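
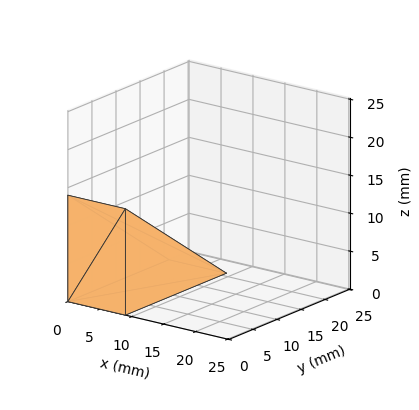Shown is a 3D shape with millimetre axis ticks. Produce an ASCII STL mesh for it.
Reading the render: the shape is a wedge (ramp): 9 × 21 mm base, rising to 14 mm along the y=0 edge and sloping linearly to z=0 at y=21 (dimensions read to the nearest mm from the axis ticks). For the STL, each face is triangulated and given an outward normal.

solid part
  facet normal 0.0000 0.0000 -1.0000
    outer loop
      vertex 9.000 21.000 0.000
      vertex 9.000 0.000 0.000
      vertex 0.000 0.000 0.000
    endloop
  endfacet
  facet normal 0.0000 0.0000 -1.0000
    outer loop
      vertex 0.000 21.000 0.000
      vertex 9.000 21.000 0.000
      vertex 0.000 0.000 0.000
    endloop
  endfacet
  facet normal 0.0000 -1.0000 0.0000
    outer loop
      vertex 0.000 0.000 0.000
      vertex 9.000 0.000 0.000
      vertex 9.000 0.000 14.000
    endloop
  endfacet
  facet normal 0.0000 -1.0000 0.0000
    outer loop
      vertex 0.000 0.000 0.000
      vertex 9.000 0.000 14.000
      vertex 0.000 0.000 14.000
    endloop
  endfacet
  facet normal 0.0000 0.5547 0.8321
    outer loop
      vertex 0.000 0.000 14.000
      vertex 9.000 0.000 14.000
      vertex 9.000 21.000 0.000
    endloop
  endfacet
  facet normal 0.0000 0.5547 0.8321
    outer loop
      vertex 0.000 0.000 14.000
      vertex 9.000 21.000 0.000
      vertex 0.000 21.000 0.000
    endloop
  endfacet
  facet normal -1.0000 0.0000 0.0000
    outer loop
      vertex 0.000 0.000 14.000
      vertex 0.000 21.000 0.000
      vertex 0.000 0.000 0.000
    endloop
  endfacet
  facet normal 1.0000 0.0000 0.0000
    outer loop
      vertex 9.000 0.000 0.000
      vertex 9.000 21.000 0.000
      vertex 9.000 0.000 14.000
    endloop
  endfacet
endsolid part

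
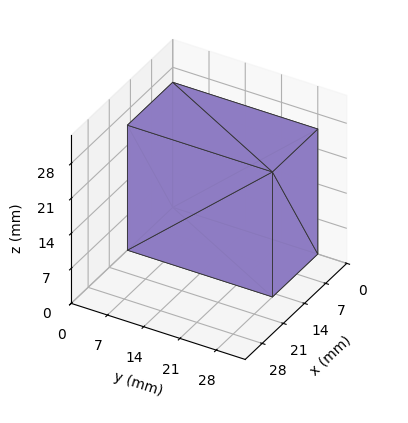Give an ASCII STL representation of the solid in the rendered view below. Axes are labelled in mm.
Reading the render: the shape is a rectangular box, roughly 15 × 28 mm footprint and 25 mm tall (dimensions read to the nearest mm from the axis ticks). For the STL, each face is triangulated and given an outward normal.

solid part
  facet normal 0.0000 0.0000 -1.0000
    outer loop
      vertex 15.00 28.00 0.00
      vertex 15.00 0.00 0.00
      vertex 0.00 0.00 0.00
    endloop
  endfacet
  facet normal 0.0000 0.0000 -1.0000
    outer loop
      vertex 0.00 28.00 0.00
      vertex 15.00 28.00 0.00
      vertex 0.00 0.00 0.00
    endloop
  endfacet
  facet normal 0.0000 0.0000 1.0000
    outer loop
      vertex 0.00 0.00 25.00
      vertex 15.00 0.00 25.00
      vertex 15.00 28.00 25.00
    endloop
  endfacet
  facet normal 0.0000 0.0000 1.0000
    outer loop
      vertex 0.00 0.00 25.00
      vertex 15.00 28.00 25.00
      vertex 0.00 28.00 25.00
    endloop
  endfacet
  facet normal 0.0000 -1.0000 0.0000
    outer loop
      vertex 0.00 0.00 0.00
      vertex 15.00 0.00 0.00
      vertex 15.00 0.00 25.00
    endloop
  endfacet
  facet normal 0.0000 -1.0000 0.0000
    outer loop
      vertex 0.00 0.00 0.00
      vertex 15.00 0.00 25.00
      vertex 0.00 0.00 25.00
    endloop
  endfacet
  facet normal 0.0000 1.0000 0.0000
    outer loop
      vertex 15.00 28.00 25.00
      vertex 15.00 28.00 0.00
      vertex 0.00 28.00 0.00
    endloop
  endfacet
  facet normal 0.0000 1.0000 0.0000
    outer loop
      vertex 0.00 28.00 25.00
      vertex 15.00 28.00 25.00
      vertex 0.00 28.00 0.00
    endloop
  endfacet
  facet normal -1.0000 0.0000 0.0000
    outer loop
      vertex 0.00 28.00 25.00
      vertex 0.00 28.00 0.00
      vertex 0.00 0.00 0.00
    endloop
  endfacet
  facet normal -1.0000 0.0000 0.0000
    outer loop
      vertex 0.00 0.00 25.00
      vertex 0.00 28.00 25.00
      vertex 0.00 0.00 0.00
    endloop
  endfacet
  facet normal 1.0000 0.0000 0.0000
    outer loop
      vertex 15.00 0.00 0.00
      vertex 15.00 28.00 0.00
      vertex 15.00 28.00 25.00
    endloop
  endfacet
  facet normal 1.0000 0.0000 0.0000
    outer loop
      vertex 15.00 0.00 0.00
      vertex 15.00 28.00 25.00
      vertex 15.00 0.00 25.00
    endloop
  endfacet
endsolid part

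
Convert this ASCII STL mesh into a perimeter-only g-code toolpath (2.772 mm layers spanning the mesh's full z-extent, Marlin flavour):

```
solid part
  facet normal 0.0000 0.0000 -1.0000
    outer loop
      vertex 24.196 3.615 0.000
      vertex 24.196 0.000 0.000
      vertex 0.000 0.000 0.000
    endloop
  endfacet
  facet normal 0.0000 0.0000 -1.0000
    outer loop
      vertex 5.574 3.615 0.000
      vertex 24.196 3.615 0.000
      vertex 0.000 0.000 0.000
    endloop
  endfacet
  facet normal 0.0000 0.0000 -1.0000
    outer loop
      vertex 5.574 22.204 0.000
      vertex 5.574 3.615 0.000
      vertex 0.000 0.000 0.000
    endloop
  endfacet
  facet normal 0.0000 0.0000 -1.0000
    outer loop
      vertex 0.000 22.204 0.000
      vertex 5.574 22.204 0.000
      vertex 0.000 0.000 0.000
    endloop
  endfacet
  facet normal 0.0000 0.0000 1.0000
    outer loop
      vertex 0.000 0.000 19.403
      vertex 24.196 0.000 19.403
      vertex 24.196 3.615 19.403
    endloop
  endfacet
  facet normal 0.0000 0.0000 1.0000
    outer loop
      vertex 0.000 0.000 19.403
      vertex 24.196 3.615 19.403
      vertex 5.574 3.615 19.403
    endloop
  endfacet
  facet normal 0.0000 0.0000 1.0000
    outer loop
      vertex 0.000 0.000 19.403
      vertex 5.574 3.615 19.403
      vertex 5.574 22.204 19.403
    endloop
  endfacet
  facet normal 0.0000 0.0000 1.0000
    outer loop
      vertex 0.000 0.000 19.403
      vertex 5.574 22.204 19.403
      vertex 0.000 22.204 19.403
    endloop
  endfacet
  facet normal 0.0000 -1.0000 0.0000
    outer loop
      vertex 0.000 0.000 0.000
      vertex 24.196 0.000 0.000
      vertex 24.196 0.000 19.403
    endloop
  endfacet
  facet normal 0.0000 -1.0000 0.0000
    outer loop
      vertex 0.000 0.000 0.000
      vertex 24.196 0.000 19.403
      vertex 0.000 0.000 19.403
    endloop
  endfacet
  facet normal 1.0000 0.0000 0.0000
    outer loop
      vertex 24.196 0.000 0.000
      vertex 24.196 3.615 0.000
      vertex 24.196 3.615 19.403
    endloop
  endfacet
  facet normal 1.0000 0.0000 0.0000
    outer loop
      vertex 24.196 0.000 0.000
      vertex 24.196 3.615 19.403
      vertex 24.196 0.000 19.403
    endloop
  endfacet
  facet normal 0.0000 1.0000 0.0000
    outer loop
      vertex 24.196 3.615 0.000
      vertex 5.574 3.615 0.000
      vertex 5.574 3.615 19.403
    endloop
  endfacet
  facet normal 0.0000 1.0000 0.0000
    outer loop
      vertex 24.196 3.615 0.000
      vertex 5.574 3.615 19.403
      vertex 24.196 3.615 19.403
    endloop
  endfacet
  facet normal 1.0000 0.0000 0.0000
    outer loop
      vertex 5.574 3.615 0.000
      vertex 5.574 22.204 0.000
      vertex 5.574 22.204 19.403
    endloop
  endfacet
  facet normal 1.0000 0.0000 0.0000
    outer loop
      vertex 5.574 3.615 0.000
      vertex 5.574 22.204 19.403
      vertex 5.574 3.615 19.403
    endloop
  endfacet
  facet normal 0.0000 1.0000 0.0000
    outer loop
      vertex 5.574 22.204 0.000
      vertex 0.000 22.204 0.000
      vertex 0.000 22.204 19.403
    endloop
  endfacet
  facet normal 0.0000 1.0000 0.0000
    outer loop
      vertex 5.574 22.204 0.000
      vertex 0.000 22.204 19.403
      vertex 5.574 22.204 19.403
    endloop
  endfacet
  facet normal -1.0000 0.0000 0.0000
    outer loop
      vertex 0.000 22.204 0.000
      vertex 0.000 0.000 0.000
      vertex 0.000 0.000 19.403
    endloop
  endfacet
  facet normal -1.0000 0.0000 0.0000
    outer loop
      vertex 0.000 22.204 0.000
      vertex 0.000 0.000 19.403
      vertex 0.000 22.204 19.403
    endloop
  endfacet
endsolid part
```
; perimeter-only toolpath
G21 ; units = mm
G90 ; absolute positioning
G28 ; home
; layer 1
G0 Z2.772
G0 X0.000 Y0.000
G1 X24.196 Y0.000
G1 X24.196 Y3.615
G1 X5.574 Y3.615
G1 X5.574 Y22.204
G1 X0.000 Y22.204
G1 X0.000 Y0.000
; layer 2
G0 Z5.544
G0 X0.000 Y0.000
G1 X24.196 Y0.000
G1 X24.196 Y3.615
G1 X5.574 Y3.615
G1 X5.574 Y22.204
G1 X0.000 Y22.204
G1 X0.000 Y0.000
; layer 3
G0 Z8.316
G0 X0.000 Y0.000
G1 X24.196 Y0.000
G1 X24.196 Y3.615
G1 X5.574 Y3.615
G1 X5.574 Y22.204
G1 X0.000 Y22.204
G1 X0.000 Y0.000
; layer 4
G0 Z11.087
G0 X0.000 Y0.000
G1 X24.196 Y0.000
G1 X24.196 Y3.615
G1 X5.574 Y3.615
G1 X5.574 Y22.204
G1 X0.000 Y22.204
G1 X0.000 Y0.000
; layer 5
G0 Z13.859
G0 X0.000 Y0.000
G1 X24.196 Y0.000
G1 X24.196 Y3.615
G1 X5.574 Y3.615
G1 X5.574 Y22.204
G1 X0.000 Y22.204
G1 X0.000 Y0.000
; layer 6
G0 Z16.631
G0 X0.000 Y0.000
G1 X24.196 Y0.000
G1 X24.196 Y3.615
G1 X5.574 Y3.615
G1 X5.574 Y22.204
G1 X0.000 Y22.204
G1 X0.000 Y0.000
; layer 7
G0 Z19.403
G0 X0.000 Y0.000
G1 X24.196 Y0.000
G1 X24.196 Y3.615
G1 X5.574 Y3.615
G1 X5.574 Y22.204
G1 X0.000 Y22.204
G1 X0.000 Y0.000
M2 ; end

The solid is an L-shaped prism: outer 24.2 × 22.2 mm, arm thicknesses ≈ 3.62 mm (horizontal) and 5.57 mm (vertical), extruded 19.4 mm in z. Slicing at Δz = 2.772 mm — 7 equal slices spanning the solid's height, so layer i sits at z = i·h/7 — gives 7 non-empty perimeters. Each is a 6-segment closed polygon; G0 lifts to the layer z and rapids to the start vertex, then G1 traces the edges.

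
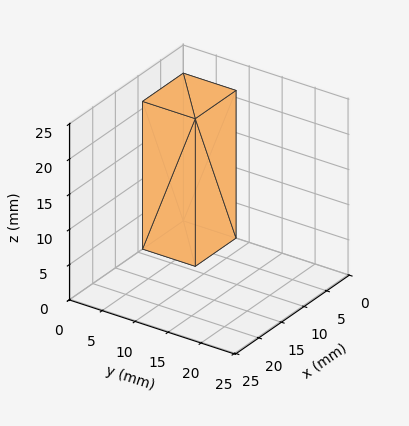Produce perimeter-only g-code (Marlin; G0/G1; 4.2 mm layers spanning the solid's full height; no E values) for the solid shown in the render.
Reading the render: the shape is a rectangular box, roughly 9 × 8 mm footprint and 21 mm tall (dimensions read to the nearest mm from the axis ticks). For the g-code, the solid's height is divided into equal slices at the stated Δz and each level perimeter traced with G1 moves after a G0 lift.

; perimeter-only toolpath
G21 ; units = mm
G90 ; absolute positioning
G28 ; home
; layer 1
G0 Z4.2
G0 X0.0 Y0.0
G1 X9.0 Y0.0
G1 X9.0 Y8.0
G1 X0.0 Y8.0
G1 X0.0 Y0.0
; layer 2
G0 Z8.4
G0 X0.0 Y0.0
G1 X9.0 Y0.0
G1 X9.0 Y8.0
G1 X0.0 Y8.0
G1 X0.0 Y0.0
; layer 3
G0 Z12.6
G0 X0.0 Y0.0
G1 X9.0 Y0.0
G1 X9.0 Y8.0
G1 X0.0 Y8.0
G1 X0.0 Y0.0
; layer 4
G0 Z16.8
G0 X0.0 Y0.0
G1 X9.0 Y0.0
G1 X9.0 Y8.0
G1 X0.0 Y8.0
G1 X0.0 Y0.0
; layer 5
G0 Z21.0
G0 X0.0 Y0.0
G1 X9.0 Y0.0
G1 X9.0 Y8.0
G1 X0.0 Y8.0
G1 X0.0 Y0.0
M2 ; end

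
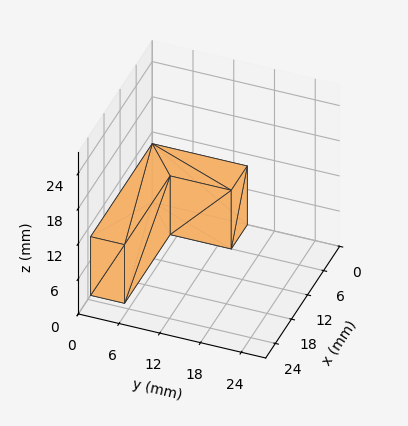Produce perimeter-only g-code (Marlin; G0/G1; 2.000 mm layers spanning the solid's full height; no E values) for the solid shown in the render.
Reading the render: the shape is an L-shaped prism: outer 23 × 14 mm, arm thicknesses ≈ 5 mm (horizontal) and 6 mm (vertical), extruded 10 mm in z (dimensions read to the nearest mm from the axis ticks). For the g-code, the solid's height is divided into equal slices at the stated Δz and each level perimeter traced with G1 moves after a G0 lift.

; perimeter-only toolpath
G21 ; units = mm
G90 ; absolute positioning
G28 ; home
; layer 1
G0 Z2.000
G0 X0.000 Y0.000
G1 X23.000 Y0.000
G1 X23.000 Y5.000
G1 X6.000 Y5.000
G1 X6.000 Y14.000
G1 X0.000 Y14.000
G1 X0.000 Y0.000
; layer 2
G0 Z4.000
G0 X0.000 Y0.000
G1 X23.000 Y0.000
G1 X23.000 Y5.000
G1 X6.000 Y5.000
G1 X6.000 Y14.000
G1 X0.000 Y14.000
G1 X0.000 Y0.000
; layer 3
G0 Z6.000
G0 X0.000 Y0.000
G1 X23.000 Y0.000
G1 X23.000 Y5.000
G1 X6.000 Y5.000
G1 X6.000 Y14.000
G1 X0.000 Y14.000
G1 X0.000 Y0.000
; layer 4
G0 Z8.000
G0 X0.000 Y0.000
G1 X23.000 Y0.000
G1 X23.000 Y5.000
G1 X6.000 Y5.000
G1 X6.000 Y14.000
G1 X0.000 Y14.000
G1 X0.000 Y0.000
; layer 5
G0 Z10.000
G0 X0.000 Y0.000
G1 X23.000 Y0.000
G1 X23.000 Y5.000
G1 X6.000 Y5.000
G1 X6.000 Y14.000
G1 X0.000 Y14.000
G1 X0.000 Y0.000
M2 ; end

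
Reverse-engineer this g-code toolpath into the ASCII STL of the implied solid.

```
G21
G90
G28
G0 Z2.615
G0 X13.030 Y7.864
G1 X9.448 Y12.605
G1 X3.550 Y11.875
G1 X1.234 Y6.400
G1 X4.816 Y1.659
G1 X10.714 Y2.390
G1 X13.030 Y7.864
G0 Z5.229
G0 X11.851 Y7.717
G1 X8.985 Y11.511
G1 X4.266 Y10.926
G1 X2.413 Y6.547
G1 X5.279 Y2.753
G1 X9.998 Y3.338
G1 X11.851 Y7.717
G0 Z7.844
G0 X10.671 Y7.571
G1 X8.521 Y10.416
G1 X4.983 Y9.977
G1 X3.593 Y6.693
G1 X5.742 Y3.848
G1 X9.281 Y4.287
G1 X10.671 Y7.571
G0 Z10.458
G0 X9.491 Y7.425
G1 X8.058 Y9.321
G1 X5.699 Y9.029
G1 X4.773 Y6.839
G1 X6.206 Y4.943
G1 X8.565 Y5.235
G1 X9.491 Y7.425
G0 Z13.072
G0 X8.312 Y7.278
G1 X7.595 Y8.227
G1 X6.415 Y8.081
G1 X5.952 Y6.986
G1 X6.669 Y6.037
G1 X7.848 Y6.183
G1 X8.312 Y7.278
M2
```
solid part
  facet normal 0.0000 0.0000 -1.0000
    outer loop
      vertex 2.833 12.823 0.000
      vertex 9.911 13.700 0.000
      vertex 14.210 8.010 0.000
    endloop
  endfacet
  facet normal 0.0000 0.0000 -1.0000
    outer loop
      vertex 0.054 6.254 0.000
      vertex 2.833 12.823 0.000
      vertex 14.210 8.010 0.000
    endloop
  endfacet
  facet normal 0.0000 0.0000 -1.0000
    outer loop
      vertex 4.353 0.564 0.000
      vertex 0.054 6.254 0.000
      vertex 14.210 8.010 0.000
    endloop
  endfacet
  facet normal 0.0000 0.0000 -1.0000
    outer loop
      vertex 11.431 1.441 0.000
      vertex 4.353 0.564 0.000
      vertex 14.210 8.010 0.000
    endloop
  endfacet
  facet normal 0.7424 0.5609 0.3664
    outer loop
      vertex 14.210 8.010 0.000
      vertex 9.911 13.700 0.000
      vertex 7.132 7.132 15.687
    endloop
  endfacet
  facet normal -0.1144 0.9234 0.3664
    outer loop
      vertex 9.911 13.700 0.000
      vertex 2.833 12.823 0.000
      vertex 7.132 7.132 15.687
    endloop
  endfacet
  facet normal -0.8569 0.3625 0.3664
    outer loop
      vertex 2.833 12.823 0.000
      vertex 0.054 6.254 0.000
      vertex 7.132 7.132 15.687
    endloop
  endfacet
  facet normal -0.7424 -0.5609 0.3664
    outer loop
      vertex 0.054 6.254 0.000
      vertex 4.353 0.564 0.000
      vertex 7.132 7.132 15.687
    endloop
  endfacet
  facet normal 0.1144 -0.9234 0.3664
    outer loop
      vertex 4.353 0.564 0.000
      vertex 11.431 1.441 0.000
      vertex 7.132 7.132 15.687
    endloop
  endfacet
  facet normal 0.8569 -0.3625 0.3664
    outer loop
      vertex 11.431 1.441 0.000
      vertex 14.210 8.010 0.000
      vertex 7.132 7.132 15.687
    endloop
  endfacet
endsolid part

The G0 Z moves step by Δz≈2.615 mm. The G1 loops shrink linearly with z, so the solid tapers from its base footprint up to z≈15.7. Closing with a flat bottom cap and the tapered top and triangulating gives 10 facets — a regular 6-sided pyramid, base circumscribed radius ≈ 7.13 mm, apex at z ≈ 15.7 mm.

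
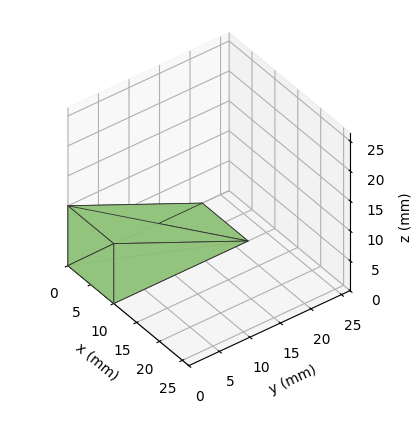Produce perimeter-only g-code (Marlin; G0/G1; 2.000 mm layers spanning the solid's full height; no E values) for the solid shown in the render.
Reading the render: the shape is a wedge (ramp): 10 × 22 mm base, rising to 10 mm along the y=0 edge and sloping linearly to z=0 at y=22 (dimensions read to the nearest mm from the axis ticks). For the g-code, the solid's height is divided into equal slices at the stated Δz and each level perimeter traced with G1 moves after a G0 lift.

; perimeter-only toolpath
G21 ; units = mm
G90 ; absolute positioning
G28 ; home
; layer 1
G0 Z2.000
G0 X0.000 Y0.000
G1 X10.000 Y0.000
G1 X10.000 Y17.600
G1 X0.000 Y17.600
G1 X0.000 Y0.000
; layer 2
G0 Z4.000
G0 X0.000 Y0.000
G1 X10.000 Y0.000
G1 X10.000 Y13.200
G1 X0.000 Y13.200
G1 X0.000 Y0.000
; layer 3
G0 Z6.000
G0 X0.000 Y0.000
G1 X10.000 Y0.000
G1 X10.000 Y8.800
G1 X0.000 Y8.800
G1 X0.000 Y0.000
; layer 4
G0 Z8.000
G0 X0.000 Y0.000
G1 X10.000 Y0.000
G1 X10.000 Y4.400
G1 X0.000 Y4.400
G1 X0.000 Y0.000
M2 ; end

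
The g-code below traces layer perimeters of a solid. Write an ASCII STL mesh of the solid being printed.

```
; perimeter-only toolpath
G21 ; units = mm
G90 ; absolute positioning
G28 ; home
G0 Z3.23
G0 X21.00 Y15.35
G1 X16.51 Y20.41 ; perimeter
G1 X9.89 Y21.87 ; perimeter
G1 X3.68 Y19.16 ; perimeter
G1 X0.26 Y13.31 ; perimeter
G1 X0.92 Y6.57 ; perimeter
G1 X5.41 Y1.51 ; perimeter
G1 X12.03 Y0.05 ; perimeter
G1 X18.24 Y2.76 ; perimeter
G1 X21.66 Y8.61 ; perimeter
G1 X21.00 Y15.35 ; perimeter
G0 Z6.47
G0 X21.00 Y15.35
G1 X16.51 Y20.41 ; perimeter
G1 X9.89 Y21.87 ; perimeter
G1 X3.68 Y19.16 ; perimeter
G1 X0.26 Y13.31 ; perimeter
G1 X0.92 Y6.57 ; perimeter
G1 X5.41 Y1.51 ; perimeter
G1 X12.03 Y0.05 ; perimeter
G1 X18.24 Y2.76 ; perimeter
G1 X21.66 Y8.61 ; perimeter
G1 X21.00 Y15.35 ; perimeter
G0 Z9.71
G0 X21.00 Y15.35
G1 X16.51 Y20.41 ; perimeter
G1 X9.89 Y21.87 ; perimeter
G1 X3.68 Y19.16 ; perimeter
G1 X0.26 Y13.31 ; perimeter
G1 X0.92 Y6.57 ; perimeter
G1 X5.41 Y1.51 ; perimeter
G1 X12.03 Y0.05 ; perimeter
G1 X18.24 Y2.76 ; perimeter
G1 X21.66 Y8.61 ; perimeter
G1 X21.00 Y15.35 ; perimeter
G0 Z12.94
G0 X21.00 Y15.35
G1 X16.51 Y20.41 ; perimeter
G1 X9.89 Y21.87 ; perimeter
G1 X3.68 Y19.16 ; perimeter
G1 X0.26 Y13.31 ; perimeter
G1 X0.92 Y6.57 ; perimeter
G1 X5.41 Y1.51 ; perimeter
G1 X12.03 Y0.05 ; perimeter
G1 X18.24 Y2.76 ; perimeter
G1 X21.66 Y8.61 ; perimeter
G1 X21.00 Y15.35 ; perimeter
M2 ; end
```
solid part
  facet normal 0.0000 0.0000 -1.0000
    outer loop
      vertex 9.89 21.87 0.00
      vertex 16.51 20.41 0.00
      vertex 21.00 15.35 0.00
    endloop
  endfacet
  facet normal 0.0000 0.0000 -1.0000
    outer loop
      vertex 3.68 19.16 0.00
      vertex 9.89 21.87 0.00
      vertex 21.00 15.35 0.00
    endloop
  endfacet
  facet normal 0.0000 0.0000 -1.0000
    outer loop
      vertex 0.26 13.31 0.00
      vertex 3.68 19.16 0.00
      vertex 21.00 15.35 0.00
    endloop
  endfacet
  facet normal 0.0000 0.0000 -1.0000
    outer loop
      vertex 0.92 6.57 0.00
      vertex 0.26 13.31 0.00
      vertex 21.00 15.35 0.00
    endloop
  endfacet
  facet normal 0.0000 0.0000 -1.0000
    outer loop
      vertex 5.41 1.51 0.00
      vertex 0.92 6.57 0.00
      vertex 21.00 15.35 0.00
    endloop
  endfacet
  facet normal 0.0000 0.0000 -1.0000
    outer loop
      vertex 12.03 0.05 0.00
      vertex 5.41 1.51 0.00
      vertex 21.00 15.35 0.00
    endloop
  endfacet
  facet normal 0.0000 0.0000 -1.0000
    outer loop
      vertex 18.24 2.76 0.00
      vertex 12.03 0.05 0.00
      vertex 21.00 15.35 0.00
    endloop
  endfacet
  facet normal 0.0000 0.0000 -1.0000
    outer loop
      vertex 21.66 8.61 0.00
      vertex 18.24 2.76 0.00
      vertex 21.00 15.35 0.00
    endloop
  endfacet
  facet normal 0.0000 0.0000 1.0000
    outer loop
      vertex 21.00 15.35 12.94
      vertex 16.51 20.41 12.94
      vertex 9.89 21.87 12.94
    endloop
  endfacet
  facet normal 0.0000 0.0000 1.0000
    outer loop
      vertex 21.00 15.35 12.94
      vertex 9.89 21.87 12.94
      vertex 3.68 19.16 12.94
    endloop
  endfacet
  facet normal 0.0000 0.0000 1.0000
    outer loop
      vertex 21.00 15.35 12.94
      vertex 3.68 19.16 12.94
      vertex 0.26 13.31 12.94
    endloop
  endfacet
  facet normal 0.0000 0.0000 1.0000
    outer loop
      vertex 21.00 15.35 12.94
      vertex 0.26 13.31 12.94
      vertex 0.92 6.57 12.94
    endloop
  endfacet
  facet normal 0.0000 0.0000 1.0000
    outer loop
      vertex 21.00 15.35 12.94
      vertex 0.92 6.57 12.94
      vertex 5.41 1.51 12.94
    endloop
  endfacet
  facet normal 0.0000 0.0000 1.0000
    outer loop
      vertex 21.00 15.35 12.94
      vertex 5.41 1.51 12.94
      vertex 12.03 0.05 12.94
    endloop
  endfacet
  facet normal 0.0000 0.0000 1.0000
    outer loop
      vertex 21.00 15.35 12.94
      vertex 12.03 0.05 12.94
      vertex 18.24 2.76 12.94
    endloop
  endfacet
  facet normal 0.0000 0.0000 1.0000
    outer loop
      vertex 21.00 15.35 12.94
      vertex 18.24 2.76 12.94
      vertex 21.66 8.61 12.94
    endloop
  endfacet
  facet normal 0.7480 0.6637 0.0000
    outer loop
      vertex 21.00 15.35 0.00
      vertex 16.51 20.41 0.00
      vertex 16.51 20.41 12.94
    endloop
  endfacet
  facet normal 0.7480 0.6637 0.0000
    outer loop
      vertex 21.00 15.35 0.00
      vertex 16.51 20.41 12.94
      vertex 21.00 15.35 12.94
    endloop
  endfacet
  facet normal 0.2154 0.9765 0.0000
    outer loop
      vertex 16.51 20.41 0.00
      vertex 9.89 21.87 0.00
      vertex 9.89 21.87 12.94
    endloop
  endfacet
  facet normal 0.2154 0.9765 0.0000
    outer loop
      vertex 16.51 20.41 0.00
      vertex 9.89 21.87 12.94
      vertex 16.51 20.41 12.94
    endloop
  endfacet
  facet normal -0.4000 0.9165 0.0000
    outer loop
      vertex 9.89 21.87 0.00
      vertex 3.68 19.16 0.00
      vertex 3.68 19.16 12.94
    endloop
  endfacet
  facet normal -0.4000 0.9165 0.0000
    outer loop
      vertex 9.89 21.87 0.00
      vertex 3.68 19.16 12.94
      vertex 9.89 21.87 12.94
    endloop
  endfacet
  facet normal -0.8633 0.5047 0.0000
    outer loop
      vertex 3.68 19.16 0.00
      vertex 0.26 13.31 0.00
      vertex 0.26 13.31 12.94
    endloop
  endfacet
  facet normal -0.8633 0.5047 0.0000
    outer loop
      vertex 3.68 19.16 0.00
      vertex 0.26 13.31 12.94
      vertex 3.68 19.16 12.94
    endloop
  endfacet
  facet normal -0.9952 -0.0975 0.0000
    outer loop
      vertex 0.26 13.31 0.00
      vertex 0.92 6.57 0.00
      vertex 0.92 6.57 12.94
    endloop
  endfacet
  facet normal -0.9952 -0.0975 0.0000
    outer loop
      vertex 0.26 13.31 0.00
      vertex 0.92 6.57 12.94
      vertex 0.26 13.31 12.94
    endloop
  endfacet
  facet normal -0.7480 -0.6637 0.0000
    outer loop
      vertex 0.92 6.57 0.00
      vertex 5.41 1.51 0.00
      vertex 5.41 1.51 12.94
    endloop
  endfacet
  facet normal -0.7480 -0.6637 0.0000
    outer loop
      vertex 0.92 6.57 0.00
      vertex 5.41 1.51 12.94
      vertex 0.92 6.57 12.94
    endloop
  endfacet
  facet normal -0.2154 -0.9765 0.0000
    outer loop
      vertex 5.41 1.51 0.00
      vertex 12.03 0.05 0.00
      vertex 12.03 0.05 12.94
    endloop
  endfacet
  facet normal -0.2154 -0.9765 0.0000
    outer loop
      vertex 5.41 1.51 0.00
      vertex 12.03 0.05 12.94
      vertex 5.41 1.51 12.94
    endloop
  endfacet
  facet normal 0.4000 -0.9165 0.0000
    outer loop
      vertex 12.03 0.05 0.00
      vertex 18.24 2.76 0.00
      vertex 18.24 2.76 12.94
    endloop
  endfacet
  facet normal 0.4000 -0.9165 0.0000
    outer loop
      vertex 12.03 0.05 0.00
      vertex 18.24 2.76 12.94
      vertex 12.03 0.05 12.94
    endloop
  endfacet
  facet normal 0.8633 -0.5047 0.0000
    outer loop
      vertex 18.24 2.76 0.00
      vertex 21.66 8.61 0.00
      vertex 21.66 8.61 12.94
    endloop
  endfacet
  facet normal 0.8633 -0.5047 0.0000
    outer loop
      vertex 18.24 2.76 0.00
      vertex 21.66 8.61 12.94
      vertex 18.24 2.76 12.94
    endloop
  endfacet
  facet normal 0.9952 0.0975 0.0000
    outer loop
      vertex 21.66 8.61 0.00
      vertex 21.00 15.35 0.00
      vertex 21.00 15.35 12.94
    endloop
  endfacet
  facet normal 0.9952 0.0975 0.0000
    outer loop
      vertex 21.66 8.61 0.00
      vertex 21.00 15.35 12.94
      vertex 21.66 8.61 12.94
    endloop
  endfacet
endsolid part

The G0 Z moves step by Δz≈3.23 mm. Every layer's G1 loop is the same polygon, so the solid is a straight extrusion of it from z=0 to z≈12.9. Closing with flat bottom and top caps and triangulating gives 36 facets — a regular 10-sided prism (a cylinder approximated with 10 flat sides), circumscribed radius ≈ 11 mm, height ≈ 12.9 mm.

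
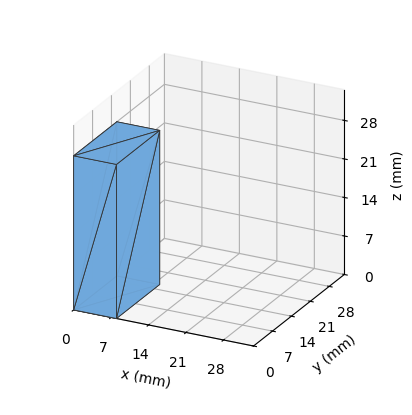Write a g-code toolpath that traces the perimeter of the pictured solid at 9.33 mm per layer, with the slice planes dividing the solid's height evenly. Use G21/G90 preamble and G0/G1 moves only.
Reading the render: the shape is a rectangular box, roughly 8 × 16 mm footprint and 28 mm tall (dimensions read to the nearest mm from the axis ticks). For the g-code, the solid's height is divided into equal slices at the stated Δz and each level perimeter traced with G1 moves after a G0 lift.

; perimeter-only toolpath
G21 ; units = mm
G90 ; absolute positioning
G28 ; home
; layer 1
G0 Z9.33
G0 X0.00 Y0.00
G1 X8.00 Y0.00
G1 X8.00 Y16.00
G1 X0.00 Y16.00
G1 X0.00 Y0.00
; layer 2
G0 Z18.67
G0 X0.00 Y0.00
G1 X8.00 Y0.00
G1 X8.00 Y16.00
G1 X0.00 Y16.00
G1 X0.00 Y0.00
; layer 3
G0 Z28.00
G0 X0.00 Y0.00
G1 X8.00 Y0.00
G1 X8.00 Y16.00
G1 X0.00 Y16.00
G1 X0.00 Y0.00
M2 ; end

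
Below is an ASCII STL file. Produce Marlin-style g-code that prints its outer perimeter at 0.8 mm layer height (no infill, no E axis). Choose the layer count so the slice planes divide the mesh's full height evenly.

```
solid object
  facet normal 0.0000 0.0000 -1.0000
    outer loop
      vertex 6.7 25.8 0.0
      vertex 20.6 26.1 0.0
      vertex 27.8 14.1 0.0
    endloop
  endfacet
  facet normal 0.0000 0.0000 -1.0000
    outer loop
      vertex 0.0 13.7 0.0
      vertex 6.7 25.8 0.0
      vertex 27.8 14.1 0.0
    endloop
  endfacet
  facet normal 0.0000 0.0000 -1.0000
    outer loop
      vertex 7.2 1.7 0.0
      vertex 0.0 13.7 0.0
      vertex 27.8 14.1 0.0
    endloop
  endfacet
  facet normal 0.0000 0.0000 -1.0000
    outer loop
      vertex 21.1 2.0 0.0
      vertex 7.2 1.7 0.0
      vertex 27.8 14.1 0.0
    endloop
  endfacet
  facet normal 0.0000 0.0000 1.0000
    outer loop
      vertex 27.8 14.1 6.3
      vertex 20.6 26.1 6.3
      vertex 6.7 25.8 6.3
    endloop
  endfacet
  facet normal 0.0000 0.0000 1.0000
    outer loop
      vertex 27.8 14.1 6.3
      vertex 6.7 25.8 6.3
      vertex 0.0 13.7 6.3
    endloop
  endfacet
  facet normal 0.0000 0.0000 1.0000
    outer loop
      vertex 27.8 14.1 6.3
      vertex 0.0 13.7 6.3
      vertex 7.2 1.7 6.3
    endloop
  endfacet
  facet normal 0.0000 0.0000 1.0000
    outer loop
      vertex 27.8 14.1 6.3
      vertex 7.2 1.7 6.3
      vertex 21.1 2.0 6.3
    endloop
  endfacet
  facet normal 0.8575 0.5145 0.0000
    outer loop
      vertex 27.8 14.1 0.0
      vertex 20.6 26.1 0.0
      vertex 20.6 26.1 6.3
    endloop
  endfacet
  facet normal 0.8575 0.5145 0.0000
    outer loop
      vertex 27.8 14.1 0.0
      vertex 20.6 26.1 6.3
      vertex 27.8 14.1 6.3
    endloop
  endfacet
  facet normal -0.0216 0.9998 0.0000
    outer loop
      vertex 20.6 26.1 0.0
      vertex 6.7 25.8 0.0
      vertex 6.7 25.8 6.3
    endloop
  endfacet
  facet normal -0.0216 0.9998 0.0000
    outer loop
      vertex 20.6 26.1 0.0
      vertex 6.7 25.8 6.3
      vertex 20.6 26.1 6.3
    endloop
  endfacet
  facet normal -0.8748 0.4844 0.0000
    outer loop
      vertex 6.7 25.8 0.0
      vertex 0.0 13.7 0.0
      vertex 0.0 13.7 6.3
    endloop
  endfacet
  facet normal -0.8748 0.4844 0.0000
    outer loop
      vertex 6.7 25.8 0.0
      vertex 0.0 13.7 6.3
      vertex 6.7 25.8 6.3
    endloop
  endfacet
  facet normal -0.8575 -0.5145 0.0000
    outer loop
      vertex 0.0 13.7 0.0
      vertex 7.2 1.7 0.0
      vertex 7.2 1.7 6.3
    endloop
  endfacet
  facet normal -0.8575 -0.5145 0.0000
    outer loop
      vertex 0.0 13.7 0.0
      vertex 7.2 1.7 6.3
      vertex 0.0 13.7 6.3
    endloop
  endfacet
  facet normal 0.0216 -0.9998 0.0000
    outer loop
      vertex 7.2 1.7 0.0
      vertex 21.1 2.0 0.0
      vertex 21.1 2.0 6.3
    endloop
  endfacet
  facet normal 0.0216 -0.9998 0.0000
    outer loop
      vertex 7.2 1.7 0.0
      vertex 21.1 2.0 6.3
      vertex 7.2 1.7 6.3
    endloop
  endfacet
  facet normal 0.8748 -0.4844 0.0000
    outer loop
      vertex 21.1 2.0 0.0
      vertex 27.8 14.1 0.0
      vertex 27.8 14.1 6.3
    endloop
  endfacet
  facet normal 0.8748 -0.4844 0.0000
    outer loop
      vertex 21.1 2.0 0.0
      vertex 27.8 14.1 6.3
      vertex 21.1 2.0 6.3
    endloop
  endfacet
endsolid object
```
; perimeter-only toolpath
G21 ; units = mm
G90 ; absolute positioning
G28 ; home
; layer 1
G0 Z0.8
G0 X27.8 Y14.1
G1 X20.6 Y26.1
G1 X6.7 Y25.8
G1 X0.0 Y13.7
G1 X7.2 Y1.7
G1 X21.1 Y2.0
G1 X27.8 Y14.1
; layer 2
G0 Z1.6
G0 X27.8 Y14.1
G1 X20.6 Y26.1
G1 X6.7 Y25.8
G1 X0.0 Y13.7
G1 X7.2 Y1.7
G1 X21.1 Y2.0
G1 X27.8 Y14.1
; layer 3
G0 Z2.4
G0 X27.8 Y14.1
G1 X20.6 Y26.1
G1 X6.7 Y25.8
G1 X0.0 Y13.7
G1 X7.2 Y1.7
G1 X21.1 Y2.0
G1 X27.8 Y14.1
; layer 4
G0 Z3.1
G0 X27.8 Y14.1
G1 X20.6 Y26.1
G1 X6.7 Y25.8
G1 X0.0 Y13.7
G1 X7.2 Y1.7
G1 X21.1 Y2.0
G1 X27.8 Y14.1
; layer 5
G0 Z3.9
G0 X27.8 Y14.1
G1 X20.6 Y26.1
G1 X6.7 Y25.8
G1 X0.0 Y13.7
G1 X7.2 Y1.7
G1 X21.1 Y2.0
G1 X27.8 Y14.1
; layer 6
G0 Z4.7
G0 X27.8 Y14.1
G1 X20.6 Y26.1
G1 X6.7 Y25.8
G1 X0.0 Y13.7
G1 X7.2 Y1.7
G1 X21.1 Y2.0
G1 X27.8 Y14.1
; layer 7
G0 Z5.5
G0 X27.8 Y14.1
G1 X20.6 Y26.1
G1 X6.7 Y25.8
G1 X0.0 Y13.7
G1 X7.2 Y1.7
G1 X21.1 Y2.0
G1 X27.8 Y14.1
; layer 8
G0 Z6.3
G0 X27.8 Y14.1
G1 X20.6 Y26.1
G1 X6.7 Y25.8
G1 X0.0 Y13.7
G1 X7.2 Y1.7
G1 X21.1 Y2.0
G1 X27.8 Y14.1
M2 ; end

The solid is a regular 6-sided prism (a cylinder approximated with 6 flat sides), circumscribed radius ≈ 13.9 mm, height ≈ 6.3 mm. Slicing at Δz = 0.8 mm — 8 equal slices spanning the solid's height, so layer i sits at z = i·h/8 — gives 8 non-empty perimeters. Each is a 6-segment closed polygon; G0 lifts to the layer z and rapids to the start vertex, then G1 traces the edges.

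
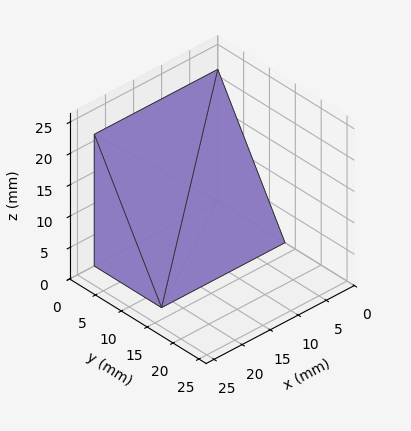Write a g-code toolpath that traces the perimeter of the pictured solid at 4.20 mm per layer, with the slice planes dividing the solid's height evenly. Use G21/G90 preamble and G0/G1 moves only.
Reading the render: the shape is a wedge (ramp): 22 × 13 mm base, rising to 21 mm along the y=0 edge and sloping linearly to z=0 at y=13 (dimensions read to the nearest mm from the axis ticks). For the g-code, the solid's height is divided into equal slices at the stated Δz and each level perimeter traced with G1 moves after a G0 lift.

; perimeter-only toolpath
G21 ; units = mm
G90 ; absolute positioning
G28 ; home
; layer 1
G0 Z4.20
G0 X0.00 Y0.00
G1 X22.00 Y0.00
G1 X22.00 Y10.40
G1 X0.00 Y10.40
G1 X0.00 Y0.00
; layer 2
G0 Z8.40
G0 X0.00 Y0.00
G1 X22.00 Y0.00
G1 X22.00 Y7.80
G1 X0.00 Y7.80
G1 X0.00 Y0.00
; layer 3
G0 Z12.60
G0 X0.00 Y0.00
G1 X22.00 Y0.00
G1 X22.00 Y5.20
G1 X0.00 Y5.20
G1 X0.00 Y0.00
; layer 4
G0 Z16.80
G0 X0.00 Y0.00
G1 X22.00 Y0.00
G1 X22.00 Y2.60
G1 X0.00 Y2.60
G1 X0.00 Y0.00
M2 ; end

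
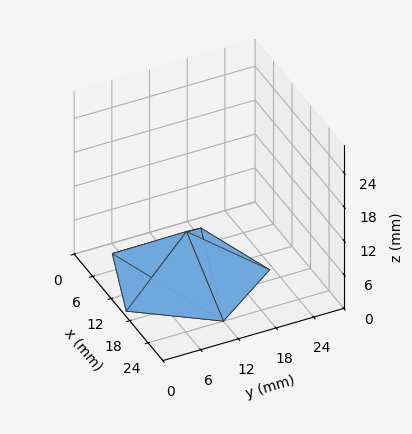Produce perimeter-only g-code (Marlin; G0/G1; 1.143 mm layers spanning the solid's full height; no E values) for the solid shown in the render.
Reading the render: the shape is a regular 5-sided pyramid, base circumscribed radius ≈ 12 mm, apex at z ≈ 8 mm (dimensions read to the nearest mm from the axis ticks). For the g-code, the solid's height is divided into equal slices at the stated Δz and each level perimeter traced with G1 moves after a G0 lift.

; perimeter-only toolpath
G21 ; units = mm
G90 ; absolute positioning
G28 ; home
; layer 1
G0 Z1.143
G0 X22.286 Y12.000
G1 X15.178 Y21.783
G1 X3.679 Y18.045
G1 X3.679 Y5.955
G1 X15.178 Y2.217
G1 X22.286 Y12.000
; layer 2
G0 Z2.286
G0 X20.571 Y12.000
G1 X14.649 Y20.152
G1 X5.066 Y17.038
G1 X5.066 Y6.962
G1 X14.649 Y3.848
G1 X20.571 Y12.000
; layer 3
G0 Z3.429
G0 X18.857 Y12.000
G1 X14.119 Y18.522
G1 X6.453 Y16.030
G1 X6.453 Y7.970
G1 X14.119 Y5.478
G1 X18.857 Y12.000
; layer 4
G0 Z4.571
G0 X17.143 Y12.000
G1 X13.589 Y16.891
G1 X7.839 Y15.023
G1 X7.839 Y8.977
G1 X13.589 Y7.109
G1 X17.143 Y12.000
; layer 5
G0 Z5.714
G0 X15.429 Y12.000
G1 X13.059 Y15.261
G1 X9.226 Y14.015
G1 X9.226 Y9.985
G1 X13.059 Y8.739
G1 X15.429 Y12.000
; layer 6
G0 Z6.857
G0 X13.714 Y12.000
G1 X12.530 Y13.630
G1 X10.613 Y13.008
G1 X10.613 Y10.992
G1 X12.530 Y10.370
G1 X13.714 Y12.000
M2 ; end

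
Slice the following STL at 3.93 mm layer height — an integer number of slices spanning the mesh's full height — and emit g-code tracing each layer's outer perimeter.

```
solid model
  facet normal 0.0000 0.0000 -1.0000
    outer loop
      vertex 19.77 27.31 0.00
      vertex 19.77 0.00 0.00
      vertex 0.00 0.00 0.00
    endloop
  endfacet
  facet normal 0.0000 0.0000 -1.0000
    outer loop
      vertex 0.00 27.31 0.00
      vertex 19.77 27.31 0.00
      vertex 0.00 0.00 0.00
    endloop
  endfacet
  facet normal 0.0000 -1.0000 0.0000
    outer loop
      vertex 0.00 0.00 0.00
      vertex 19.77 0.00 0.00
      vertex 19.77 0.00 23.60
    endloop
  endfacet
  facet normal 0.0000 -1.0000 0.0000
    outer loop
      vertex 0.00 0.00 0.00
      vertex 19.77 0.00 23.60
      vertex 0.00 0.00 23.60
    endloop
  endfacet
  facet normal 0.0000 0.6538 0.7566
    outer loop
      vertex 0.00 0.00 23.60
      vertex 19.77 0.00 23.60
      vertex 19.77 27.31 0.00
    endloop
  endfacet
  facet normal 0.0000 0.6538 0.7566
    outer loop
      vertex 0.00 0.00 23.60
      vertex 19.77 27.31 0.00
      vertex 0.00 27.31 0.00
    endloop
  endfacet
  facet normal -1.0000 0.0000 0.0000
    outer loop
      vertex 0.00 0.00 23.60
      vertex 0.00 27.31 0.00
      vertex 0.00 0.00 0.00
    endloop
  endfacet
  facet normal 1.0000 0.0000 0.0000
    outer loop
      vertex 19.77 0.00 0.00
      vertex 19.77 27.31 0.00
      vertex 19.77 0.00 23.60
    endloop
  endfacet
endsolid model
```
; perimeter-only toolpath
G21 ; units = mm
G90 ; absolute positioning
G28 ; home
; layer 1
G0 Z3.93
G0 X0.00 Y0.00
G1 X19.77 Y0.00
G1 X19.77 Y22.76
G1 X0.00 Y22.76
G1 X0.00 Y0.00
; layer 2
G0 Z7.87
G0 X0.00 Y0.00
G1 X19.77 Y0.00
G1 X19.77 Y18.21
G1 X0.00 Y18.21
G1 X0.00 Y0.00
; layer 3
G0 Z11.80
G0 X0.00 Y0.00
G1 X19.77 Y0.00
G1 X19.77 Y13.65
G1 X0.00 Y13.65
G1 X0.00 Y0.00
; layer 4
G0 Z15.73
G0 X0.00 Y0.00
G1 X19.77 Y0.00
G1 X19.77 Y9.10
G1 X0.00 Y9.10
G1 X0.00 Y0.00
; layer 5
G0 Z19.67
G0 X0.00 Y0.00
G1 X19.77 Y0.00
G1 X19.77 Y4.55
G1 X0.00 Y4.55
G1 X0.00 Y0.00
M2 ; end

The solid is a wedge (ramp): 19.8 × 27.3 mm base, rising to 23.6 mm along the y=0 edge and sloping linearly to z=0 at y=27.3. Slicing at Δz = 3.93 mm — 6 equal slices spanning the solid's height, so layer i sits at z = i·h/6 — gives 5 non-empty perimeters. Each is a 4-segment closed polygon; G0 lifts to the layer z and rapids to the start vertex, then G1 traces the edges. The cross-section shrinks linearly with z (the slice at the apex is degenerate and omitted).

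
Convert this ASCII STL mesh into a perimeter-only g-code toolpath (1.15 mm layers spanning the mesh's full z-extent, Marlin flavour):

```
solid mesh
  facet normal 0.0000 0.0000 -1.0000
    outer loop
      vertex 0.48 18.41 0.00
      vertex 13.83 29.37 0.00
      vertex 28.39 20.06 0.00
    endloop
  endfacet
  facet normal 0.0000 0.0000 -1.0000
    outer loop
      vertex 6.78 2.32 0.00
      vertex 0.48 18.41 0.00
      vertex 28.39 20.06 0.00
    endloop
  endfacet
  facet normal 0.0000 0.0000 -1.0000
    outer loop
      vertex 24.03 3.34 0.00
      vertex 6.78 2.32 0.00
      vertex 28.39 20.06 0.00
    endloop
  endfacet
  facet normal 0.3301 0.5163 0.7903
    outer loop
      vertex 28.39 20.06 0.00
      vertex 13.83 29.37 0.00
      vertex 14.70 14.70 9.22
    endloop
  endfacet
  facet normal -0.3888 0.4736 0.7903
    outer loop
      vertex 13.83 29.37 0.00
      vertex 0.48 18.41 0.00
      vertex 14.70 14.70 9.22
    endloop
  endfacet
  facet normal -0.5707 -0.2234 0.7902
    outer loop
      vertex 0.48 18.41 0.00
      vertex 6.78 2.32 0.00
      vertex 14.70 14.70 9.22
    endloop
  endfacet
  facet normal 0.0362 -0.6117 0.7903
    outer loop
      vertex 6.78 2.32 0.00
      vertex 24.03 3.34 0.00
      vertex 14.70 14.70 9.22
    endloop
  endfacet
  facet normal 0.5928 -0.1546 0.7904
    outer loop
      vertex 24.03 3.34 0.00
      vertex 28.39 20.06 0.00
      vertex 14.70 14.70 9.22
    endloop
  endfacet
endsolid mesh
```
; perimeter-only toolpath
G21 ; units = mm
G90 ; absolute positioning
G28 ; home
; layer 1
G0 Z1.15
G0 X26.68 Y19.39
G1 X13.94 Y27.54
G1 X2.26 Y17.95
G1 X7.77 Y3.87
G1 X22.86 Y4.76
G1 X26.68 Y19.39
; layer 2
G0 Z2.31
G0 X24.97 Y18.72
G1 X14.05 Y25.70
G1 X4.04 Y17.48
G1 X8.76 Y5.41
G1 X21.70 Y6.18
G1 X24.97 Y18.72
; layer 3
G0 Z3.46
G0 X23.26 Y18.05
G1 X14.16 Y23.87
G1 X5.81 Y17.02
G1 X9.75 Y6.96
G1 X20.53 Y7.60
G1 X23.26 Y18.05
; layer 4
G0 Z4.61
G0 X21.55 Y17.38
G1 X14.27 Y22.04
G1 X7.59 Y16.55
G1 X10.74 Y8.51
G1 X19.37 Y9.02
G1 X21.55 Y17.38
; layer 5
G0 Z5.76
G0 X19.83 Y16.71
G1 X14.37 Y20.20
G1 X9.37 Y16.09
G1 X11.73 Y10.06
G1 X18.20 Y10.44
G1 X19.83 Y16.71
; layer 6
G0 Z6.92
G0 X18.12 Y16.04
G1 X14.48 Y18.37
G1 X11.14 Y15.63
G1 X12.72 Y11.60
G1 X17.03 Y11.86
G1 X18.12 Y16.04
; layer 7
G0 Z8.07
G0 X16.41 Y15.37
G1 X14.59 Y16.53
G1 X12.92 Y15.16
G1 X13.71 Y13.15
G1 X15.87 Y13.28
G1 X16.41 Y15.37
M2 ; end

The solid is a regular 5-sided pyramid, base circumscribed radius ≈ 14.7 mm, apex at z ≈ 9.22 mm. Slicing at Δz = 1.15 mm — 8 equal slices spanning the solid's height, so layer i sits at z = i·h/8 — gives 7 non-empty perimeters. Each is a 5-segment closed polygon; G0 lifts to the layer z and rapids to the start vertex, then G1 traces the edges. The cross-section shrinks linearly with z (the slice at the apex is degenerate and omitted).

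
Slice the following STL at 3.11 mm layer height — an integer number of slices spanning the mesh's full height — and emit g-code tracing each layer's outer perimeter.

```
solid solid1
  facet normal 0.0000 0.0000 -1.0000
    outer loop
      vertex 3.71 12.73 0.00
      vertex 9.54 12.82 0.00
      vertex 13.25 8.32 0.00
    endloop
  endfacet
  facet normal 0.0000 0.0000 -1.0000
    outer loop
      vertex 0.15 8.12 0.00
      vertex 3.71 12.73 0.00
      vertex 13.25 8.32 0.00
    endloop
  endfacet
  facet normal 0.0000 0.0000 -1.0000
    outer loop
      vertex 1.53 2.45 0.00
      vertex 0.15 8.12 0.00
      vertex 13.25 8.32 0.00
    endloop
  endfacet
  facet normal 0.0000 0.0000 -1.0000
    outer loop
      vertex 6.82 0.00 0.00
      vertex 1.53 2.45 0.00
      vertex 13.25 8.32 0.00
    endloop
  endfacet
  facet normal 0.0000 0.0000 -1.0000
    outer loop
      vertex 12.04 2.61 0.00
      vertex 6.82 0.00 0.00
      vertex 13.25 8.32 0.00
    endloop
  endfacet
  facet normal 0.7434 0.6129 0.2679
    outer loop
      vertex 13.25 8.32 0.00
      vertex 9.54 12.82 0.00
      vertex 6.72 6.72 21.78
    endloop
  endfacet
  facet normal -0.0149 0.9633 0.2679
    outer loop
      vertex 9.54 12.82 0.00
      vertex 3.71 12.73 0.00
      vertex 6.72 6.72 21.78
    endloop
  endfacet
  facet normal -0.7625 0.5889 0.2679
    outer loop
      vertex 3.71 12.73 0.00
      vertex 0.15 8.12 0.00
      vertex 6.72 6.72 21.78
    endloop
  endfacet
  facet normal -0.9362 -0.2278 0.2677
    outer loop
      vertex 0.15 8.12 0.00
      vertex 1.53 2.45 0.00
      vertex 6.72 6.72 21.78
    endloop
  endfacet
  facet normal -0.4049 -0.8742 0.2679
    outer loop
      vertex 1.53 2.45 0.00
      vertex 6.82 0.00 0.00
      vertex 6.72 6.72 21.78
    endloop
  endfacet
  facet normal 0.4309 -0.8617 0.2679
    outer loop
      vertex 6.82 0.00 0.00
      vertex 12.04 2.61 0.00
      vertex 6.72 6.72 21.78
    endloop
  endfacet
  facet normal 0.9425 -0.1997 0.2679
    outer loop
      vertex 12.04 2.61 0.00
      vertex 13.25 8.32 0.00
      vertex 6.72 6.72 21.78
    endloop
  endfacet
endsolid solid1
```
; perimeter-only toolpath
G21 ; units = mm
G90 ; absolute positioning
G28 ; home
; layer 1
G0 Z3.11
G0 X12.32 Y8.09
G1 X9.14 Y11.95
G1 X4.14 Y11.87
G1 X1.09 Y7.92
G1 X2.27 Y3.06
G1 X6.81 Y0.96
G1 X11.28 Y3.20
G1 X12.32 Y8.09
; layer 2
G0 Z6.22
G0 X11.38 Y7.86
G1 X8.73 Y11.08
G1 X4.57 Y11.01
G1 X2.03 Y7.72
G1 X3.01 Y3.67
G1 X6.79 Y1.92
G1 X10.52 Y3.78
G1 X11.38 Y7.86
; layer 3
G0 Z9.33
G0 X10.45 Y7.63
G1 X8.33 Y10.21
G1 X5.00 Y10.15
G1 X2.97 Y7.52
G1 X3.75 Y4.28
G1 X6.78 Y2.88
G1 X9.76 Y4.37
G1 X10.45 Y7.63
; layer 4
G0 Z12.45
G0 X9.52 Y7.41
G1 X7.93 Y9.33
G1 X5.43 Y9.30
G1 X3.90 Y7.32
G1 X4.50 Y4.89
G1 X6.76 Y3.84
G1 X9.00 Y4.96
G1 X9.52 Y7.41
; layer 5
G0 Z15.56
G0 X8.59 Y7.18
G1 X7.53 Y8.46
G1 X5.86 Y8.44
G1 X4.84 Y7.12
G1 X5.24 Y5.50
G1 X6.75 Y4.80
G1 X8.24 Y5.55
G1 X8.59 Y7.18
; layer 6
G0 Z18.67
G0 X7.65 Y6.95
G1 X7.12 Y7.59
G1 X6.29 Y7.58
G1 X5.78 Y6.92
G1 X5.98 Y6.11
G1 X6.73 Y5.76
G1 X7.48 Y6.13
G1 X7.65 Y6.95
M2 ; end

The solid is a regular 7-sided pyramid, base circumscribed radius ≈ 6.72 mm, apex at z ≈ 21.8 mm. Slicing at Δz = 3.11 mm — 7 equal slices spanning the solid's height, so layer i sits at z = i·h/7 — gives 6 non-empty perimeters. Each is a 7-segment closed polygon; G0 lifts to the layer z and rapids to the start vertex, then G1 traces the edges. The cross-section shrinks linearly with z (the slice at the apex is degenerate and omitted).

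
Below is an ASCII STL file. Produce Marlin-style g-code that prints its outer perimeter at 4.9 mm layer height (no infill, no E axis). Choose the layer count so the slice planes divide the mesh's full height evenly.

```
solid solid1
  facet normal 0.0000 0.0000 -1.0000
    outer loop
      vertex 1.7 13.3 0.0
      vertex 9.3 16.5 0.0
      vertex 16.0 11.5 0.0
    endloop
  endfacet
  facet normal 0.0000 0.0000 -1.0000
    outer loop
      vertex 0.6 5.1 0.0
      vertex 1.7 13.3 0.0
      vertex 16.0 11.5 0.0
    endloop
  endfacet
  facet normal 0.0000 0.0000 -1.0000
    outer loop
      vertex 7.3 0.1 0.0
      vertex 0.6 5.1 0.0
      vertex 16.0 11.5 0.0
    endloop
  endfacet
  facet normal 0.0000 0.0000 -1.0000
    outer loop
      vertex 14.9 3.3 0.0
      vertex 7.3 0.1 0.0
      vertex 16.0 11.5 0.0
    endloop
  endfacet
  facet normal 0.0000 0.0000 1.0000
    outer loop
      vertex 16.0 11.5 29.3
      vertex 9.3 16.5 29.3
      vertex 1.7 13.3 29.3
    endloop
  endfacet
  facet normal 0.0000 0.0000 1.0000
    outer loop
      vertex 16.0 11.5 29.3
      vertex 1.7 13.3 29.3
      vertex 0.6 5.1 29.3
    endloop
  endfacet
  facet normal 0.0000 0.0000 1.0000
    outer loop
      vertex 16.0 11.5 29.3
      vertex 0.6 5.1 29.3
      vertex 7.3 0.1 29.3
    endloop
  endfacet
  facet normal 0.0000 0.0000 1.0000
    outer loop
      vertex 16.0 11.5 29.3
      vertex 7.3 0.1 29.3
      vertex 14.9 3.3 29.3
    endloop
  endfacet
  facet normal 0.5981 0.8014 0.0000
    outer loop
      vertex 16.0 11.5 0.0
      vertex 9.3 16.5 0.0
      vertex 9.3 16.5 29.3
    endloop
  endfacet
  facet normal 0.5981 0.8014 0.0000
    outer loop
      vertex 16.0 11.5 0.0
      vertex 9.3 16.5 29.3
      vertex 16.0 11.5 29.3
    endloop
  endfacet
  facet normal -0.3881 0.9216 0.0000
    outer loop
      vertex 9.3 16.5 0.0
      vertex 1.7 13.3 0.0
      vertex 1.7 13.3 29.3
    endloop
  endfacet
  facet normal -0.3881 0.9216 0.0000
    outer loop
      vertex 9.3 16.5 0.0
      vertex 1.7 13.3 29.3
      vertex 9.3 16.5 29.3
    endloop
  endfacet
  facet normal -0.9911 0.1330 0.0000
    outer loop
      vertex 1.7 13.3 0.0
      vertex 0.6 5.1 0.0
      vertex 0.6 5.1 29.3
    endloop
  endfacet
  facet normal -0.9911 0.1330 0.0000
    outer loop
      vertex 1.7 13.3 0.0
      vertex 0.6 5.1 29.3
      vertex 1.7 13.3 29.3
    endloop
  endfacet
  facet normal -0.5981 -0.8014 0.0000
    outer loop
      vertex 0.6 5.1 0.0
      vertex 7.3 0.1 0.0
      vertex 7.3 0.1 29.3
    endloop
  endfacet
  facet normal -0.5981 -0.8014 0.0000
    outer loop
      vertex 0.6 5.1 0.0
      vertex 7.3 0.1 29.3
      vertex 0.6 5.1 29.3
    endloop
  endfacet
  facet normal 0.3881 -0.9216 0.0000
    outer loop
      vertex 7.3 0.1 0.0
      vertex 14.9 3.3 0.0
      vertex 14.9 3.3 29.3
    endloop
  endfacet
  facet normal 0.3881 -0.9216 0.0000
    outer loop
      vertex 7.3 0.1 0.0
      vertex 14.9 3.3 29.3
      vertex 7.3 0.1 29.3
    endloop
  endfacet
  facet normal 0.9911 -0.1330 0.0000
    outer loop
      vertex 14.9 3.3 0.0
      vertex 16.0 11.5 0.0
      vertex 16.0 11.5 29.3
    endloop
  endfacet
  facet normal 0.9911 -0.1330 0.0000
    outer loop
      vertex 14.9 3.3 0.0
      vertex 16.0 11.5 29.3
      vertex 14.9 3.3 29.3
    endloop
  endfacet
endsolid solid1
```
; perimeter-only toolpath
G21 ; units = mm
G90 ; absolute positioning
G28 ; home
; layer 1
G0 Z4.9
G0 X16.0 Y11.5
G1 X9.3 Y16.5
G1 X1.7 Y13.3
G1 X0.6 Y5.1
G1 X7.3 Y0.1
G1 X14.9 Y3.3
G1 X16.0 Y11.5
; layer 2
G0 Z9.8
G0 X16.0 Y11.5
G1 X9.3 Y16.5
G1 X1.7 Y13.3
G1 X0.6 Y5.1
G1 X7.3 Y0.1
G1 X14.9 Y3.3
G1 X16.0 Y11.5
; layer 3
G0 Z14.7
G0 X16.0 Y11.5
G1 X9.3 Y16.5
G1 X1.7 Y13.3
G1 X0.6 Y5.1
G1 X7.3 Y0.1
G1 X14.9 Y3.3
G1 X16.0 Y11.5
; layer 4
G0 Z19.5
G0 X16.0 Y11.5
G1 X9.3 Y16.5
G1 X1.7 Y13.3
G1 X0.6 Y5.1
G1 X7.3 Y0.1
G1 X14.9 Y3.3
G1 X16.0 Y11.5
; layer 5
G0 Z24.4
G0 X16.0 Y11.5
G1 X9.3 Y16.5
G1 X1.7 Y13.3
G1 X0.6 Y5.1
G1 X7.3 Y0.1
G1 X14.9 Y3.3
G1 X16.0 Y11.5
; layer 6
G0 Z29.3
G0 X16.0 Y11.5
G1 X9.3 Y16.5
G1 X1.7 Y13.3
G1 X0.6 Y5.1
G1 X7.3 Y0.1
G1 X14.9 Y3.3
G1 X16.0 Y11.5
M2 ; end

The solid is a regular 6-sided prism (a cylinder approximated with 6 flat sides), circumscribed radius ≈ 8.3 mm, height ≈ 29.3 mm. Slicing at Δz = 4.9 mm — 6 equal slices spanning the solid's height, so layer i sits at z = i·h/6 — gives 6 non-empty perimeters. Each is a 6-segment closed polygon; G0 lifts to the layer z and rapids to the start vertex, then G1 traces the edges.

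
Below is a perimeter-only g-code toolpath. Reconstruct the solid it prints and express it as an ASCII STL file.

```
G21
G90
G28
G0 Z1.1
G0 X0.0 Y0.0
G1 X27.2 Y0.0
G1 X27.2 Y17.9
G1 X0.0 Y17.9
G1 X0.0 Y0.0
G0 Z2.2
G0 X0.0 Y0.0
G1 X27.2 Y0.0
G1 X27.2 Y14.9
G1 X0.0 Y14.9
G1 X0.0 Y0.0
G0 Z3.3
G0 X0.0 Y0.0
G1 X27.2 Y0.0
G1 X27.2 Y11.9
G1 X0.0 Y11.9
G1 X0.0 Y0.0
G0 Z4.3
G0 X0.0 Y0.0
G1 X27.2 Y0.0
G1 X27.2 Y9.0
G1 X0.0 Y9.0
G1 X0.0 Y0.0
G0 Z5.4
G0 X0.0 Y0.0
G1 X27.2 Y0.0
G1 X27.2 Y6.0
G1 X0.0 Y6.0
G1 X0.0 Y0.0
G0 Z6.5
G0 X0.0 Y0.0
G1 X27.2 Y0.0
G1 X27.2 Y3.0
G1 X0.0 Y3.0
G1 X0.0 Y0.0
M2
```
solid part
  facet normal 0.0000 0.0000 -1.0000
    outer loop
      vertex 27.2 20.9 0.0
      vertex 27.2 0.0 0.0
      vertex 0.0 0.0 0.0
    endloop
  endfacet
  facet normal 0.0000 0.0000 -1.0000
    outer loop
      vertex 0.0 20.9 0.0
      vertex 27.2 20.9 0.0
      vertex 0.0 0.0 0.0
    endloop
  endfacet
  facet normal 0.0000 -1.0000 0.0000
    outer loop
      vertex 0.0 0.0 0.0
      vertex 27.2 0.0 0.0
      vertex 27.2 0.0 7.6
    endloop
  endfacet
  facet normal 0.0000 -1.0000 0.0000
    outer loop
      vertex 0.0 0.0 0.0
      vertex 27.2 0.0 7.6
      vertex 0.0 0.0 7.6
    endloop
  endfacet
  facet normal 0.0000 0.3417 0.9398
    outer loop
      vertex 0.0 0.0 7.6
      vertex 27.2 0.0 7.6
      vertex 27.2 20.9 0.0
    endloop
  endfacet
  facet normal 0.0000 0.3417 0.9398
    outer loop
      vertex 0.0 0.0 7.6
      vertex 27.2 20.9 0.0
      vertex 0.0 20.9 0.0
    endloop
  endfacet
  facet normal -1.0000 0.0000 0.0000
    outer loop
      vertex 0.0 0.0 7.6
      vertex 0.0 20.9 0.0
      vertex 0.0 0.0 0.0
    endloop
  endfacet
  facet normal 1.0000 0.0000 0.0000
    outer loop
      vertex 27.2 0.0 0.0
      vertex 27.2 20.9 0.0
      vertex 27.2 0.0 7.6
    endloop
  endfacet
endsolid part

The G0 Z moves step by Δz≈1.1 mm. The G1 loops shrink linearly with z, so the solid tapers from its base footprint up to z≈7.6. Closing with a flat bottom cap and the tapered top and triangulating gives 8 facets — a wedge (ramp): 27.2 × 20.9 mm base, rising to 7.6 mm along the y=0 edge and sloping linearly to z=0 at y=20.9.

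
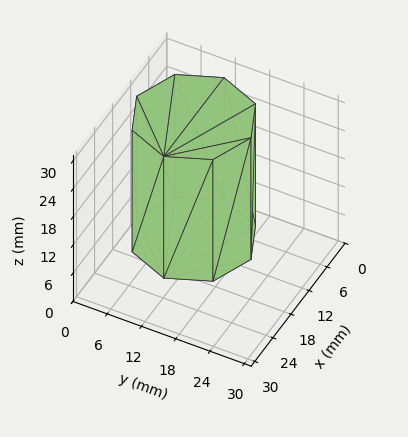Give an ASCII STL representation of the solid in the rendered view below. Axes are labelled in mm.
Reading the render: the shape is a regular 8-sided prism (a cylinder approximated with 8 flat sides), circumscribed radius ≈ 10 mm, height ≈ 26 mm (dimensions read to the nearest mm from the axis ticks). For the STL, each face is triangulated and given an outward normal.

solid part
  facet normal 0.0000 0.0000 -1.0000
    outer loop
      vertex 10.000 20.000 0.000
      vertex 17.071 17.071 0.000
      vertex 20.000 10.000 0.000
    endloop
  endfacet
  facet normal 0.0000 0.0000 -1.0000
    outer loop
      vertex 2.929 17.071 0.000
      vertex 10.000 20.000 0.000
      vertex 20.000 10.000 0.000
    endloop
  endfacet
  facet normal 0.0000 0.0000 -1.0000
    outer loop
      vertex 0.000 10.000 0.000
      vertex 2.929 17.071 0.000
      vertex 20.000 10.000 0.000
    endloop
  endfacet
  facet normal 0.0000 0.0000 -1.0000
    outer loop
      vertex 2.929 2.929 0.000
      vertex 0.000 10.000 0.000
      vertex 20.000 10.000 0.000
    endloop
  endfacet
  facet normal 0.0000 0.0000 -1.0000
    outer loop
      vertex 10.000 0.000 0.000
      vertex 2.929 2.929 0.000
      vertex 20.000 10.000 0.000
    endloop
  endfacet
  facet normal 0.0000 0.0000 -1.0000
    outer loop
      vertex 17.071 2.929 0.000
      vertex 10.000 0.000 0.000
      vertex 20.000 10.000 0.000
    endloop
  endfacet
  facet normal 0.0000 0.0000 1.0000
    outer loop
      vertex 20.000 10.000 26.000
      vertex 17.071 17.071 26.000
      vertex 10.000 20.000 26.000
    endloop
  endfacet
  facet normal 0.0000 0.0000 1.0000
    outer loop
      vertex 20.000 10.000 26.000
      vertex 10.000 20.000 26.000
      vertex 2.929 17.071 26.000
    endloop
  endfacet
  facet normal 0.0000 0.0000 1.0000
    outer loop
      vertex 20.000 10.000 26.000
      vertex 2.929 17.071 26.000
      vertex 0.000 10.000 26.000
    endloop
  endfacet
  facet normal 0.0000 0.0000 1.0000
    outer loop
      vertex 20.000 10.000 26.000
      vertex 0.000 10.000 26.000
      vertex 2.929 2.929 26.000
    endloop
  endfacet
  facet normal 0.0000 0.0000 1.0000
    outer loop
      vertex 20.000 10.000 26.000
      vertex 2.929 2.929 26.000
      vertex 10.000 0.000 26.000
    endloop
  endfacet
  facet normal 0.0000 0.0000 1.0000
    outer loop
      vertex 20.000 10.000 26.000
      vertex 10.000 0.000 26.000
      vertex 17.071 2.929 26.000
    endloop
  endfacet
  facet normal 0.9239 0.3827 0.0000
    outer loop
      vertex 20.000 10.000 0.000
      vertex 17.071 17.071 0.000
      vertex 17.071 17.071 26.000
    endloop
  endfacet
  facet normal 0.9239 0.3827 0.0000
    outer loop
      vertex 20.000 10.000 0.000
      vertex 17.071 17.071 26.000
      vertex 20.000 10.000 26.000
    endloop
  endfacet
  facet normal 0.3827 0.9239 0.0000
    outer loop
      vertex 17.071 17.071 0.000
      vertex 10.000 20.000 0.000
      vertex 10.000 20.000 26.000
    endloop
  endfacet
  facet normal 0.3827 0.9239 0.0000
    outer loop
      vertex 17.071 17.071 0.000
      vertex 10.000 20.000 26.000
      vertex 17.071 17.071 26.000
    endloop
  endfacet
  facet normal -0.3827 0.9239 0.0000
    outer loop
      vertex 10.000 20.000 0.000
      vertex 2.929 17.071 0.000
      vertex 2.929 17.071 26.000
    endloop
  endfacet
  facet normal -0.3827 0.9239 0.0000
    outer loop
      vertex 10.000 20.000 0.000
      vertex 2.929 17.071 26.000
      vertex 10.000 20.000 26.000
    endloop
  endfacet
  facet normal -0.9239 0.3827 0.0000
    outer loop
      vertex 2.929 17.071 0.000
      vertex 0.000 10.000 0.000
      vertex 0.000 10.000 26.000
    endloop
  endfacet
  facet normal -0.9239 0.3827 0.0000
    outer loop
      vertex 2.929 17.071 0.000
      vertex 0.000 10.000 26.000
      vertex 2.929 17.071 26.000
    endloop
  endfacet
  facet normal -0.9239 -0.3827 0.0000
    outer loop
      vertex 0.000 10.000 0.000
      vertex 2.929 2.929 0.000
      vertex 2.929 2.929 26.000
    endloop
  endfacet
  facet normal -0.9239 -0.3827 0.0000
    outer loop
      vertex 0.000 10.000 0.000
      vertex 2.929 2.929 26.000
      vertex 0.000 10.000 26.000
    endloop
  endfacet
  facet normal -0.3827 -0.9239 0.0000
    outer loop
      vertex 2.929 2.929 0.000
      vertex 10.000 0.000 0.000
      vertex 10.000 0.000 26.000
    endloop
  endfacet
  facet normal -0.3827 -0.9239 0.0000
    outer loop
      vertex 2.929 2.929 0.000
      vertex 10.000 0.000 26.000
      vertex 2.929 2.929 26.000
    endloop
  endfacet
  facet normal 0.3827 -0.9239 0.0000
    outer loop
      vertex 10.000 0.000 0.000
      vertex 17.071 2.929 0.000
      vertex 17.071 2.929 26.000
    endloop
  endfacet
  facet normal 0.3827 -0.9239 0.0000
    outer loop
      vertex 10.000 0.000 0.000
      vertex 17.071 2.929 26.000
      vertex 10.000 0.000 26.000
    endloop
  endfacet
  facet normal 0.9239 -0.3827 0.0000
    outer loop
      vertex 17.071 2.929 0.000
      vertex 20.000 10.000 0.000
      vertex 20.000 10.000 26.000
    endloop
  endfacet
  facet normal 0.9239 -0.3827 0.0000
    outer loop
      vertex 17.071 2.929 0.000
      vertex 20.000 10.000 26.000
      vertex 17.071 2.929 26.000
    endloop
  endfacet
endsolid part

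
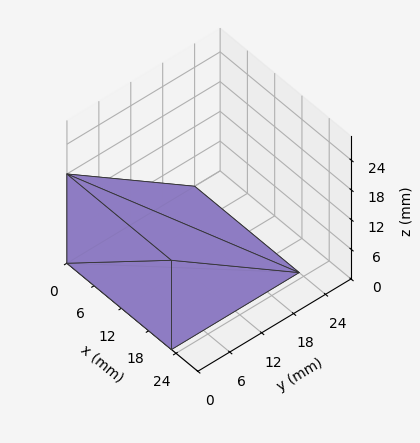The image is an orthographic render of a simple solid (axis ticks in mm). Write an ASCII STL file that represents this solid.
Reading the render: the shape is a wedge (ramp): 23 × 24 mm base, rising to 18 mm along the y=0 edge and sloping linearly to z=0 at y=24 (dimensions read to the nearest mm from the axis ticks). For the STL, each face is triangulated and given an outward normal.

solid part
  facet normal 0.0000 0.0000 -1.0000
    outer loop
      vertex 23.00 24.00 0.00
      vertex 23.00 0.00 0.00
      vertex 0.00 0.00 0.00
    endloop
  endfacet
  facet normal 0.0000 0.0000 -1.0000
    outer loop
      vertex 0.00 24.00 0.00
      vertex 23.00 24.00 0.00
      vertex 0.00 0.00 0.00
    endloop
  endfacet
  facet normal 0.0000 -1.0000 0.0000
    outer loop
      vertex 0.00 0.00 0.00
      vertex 23.00 0.00 0.00
      vertex 23.00 0.00 18.00
    endloop
  endfacet
  facet normal 0.0000 -1.0000 0.0000
    outer loop
      vertex 0.00 0.00 0.00
      vertex 23.00 0.00 18.00
      vertex 0.00 0.00 18.00
    endloop
  endfacet
  facet normal 0.0000 0.6000 0.8000
    outer loop
      vertex 0.00 0.00 18.00
      vertex 23.00 0.00 18.00
      vertex 23.00 24.00 0.00
    endloop
  endfacet
  facet normal 0.0000 0.6000 0.8000
    outer loop
      vertex 0.00 0.00 18.00
      vertex 23.00 24.00 0.00
      vertex 0.00 24.00 0.00
    endloop
  endfacet
  facet normal -1.0000 0.0000 0.0000
    outer loop
      vertex 0.00 0.00 18.00
      vertex 0.00 24.00 0.00
      vertex 0.00 0.00 0.00
    endloop
  endfacet
  facet normal 1.0000 0.0000 0.0000
    outer loop
      vertex 23.00 0.00 0.00
      vertex 23.00 24.00 0.00
      vertex 23.00 0.00 18.00
    endloop
  endfacet
endsolid part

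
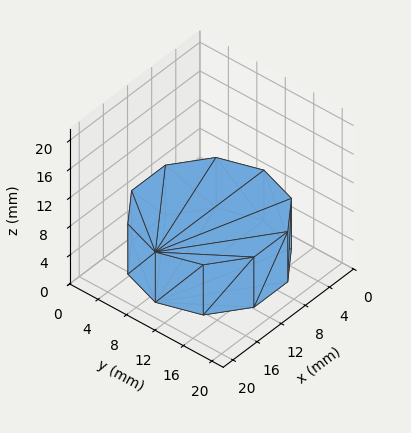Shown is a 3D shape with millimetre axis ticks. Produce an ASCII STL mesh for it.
Reading the render: the shape is a regular 10-sided prism (a cylinder approximated with 10 flat sides), circumscribed radius ≈ 9 mm, height ≈ 7 mm (dimensions read to the nearest mm from the axis ticks). For the STL, each face is triangulated and given an outward normal.

solid part
  facet normal 0.0000 0.0000 -1.0000
    outer loop
      vertex 11.8 17.6 0.0
      vertex 16.3 14.3 0.0
      vertex 18.0 9.0 0.0
    endloop
  endfacet
  facet normal 0.0000 0.0000 -1.0000
    outer loop
      vertex 6.2 17.6 0.0
      vertex 11.8 17.6 0.0
      vertex 18.0 9.0 0.0
    endloop
  endfacet
  facet normal 0.0000 0.0000 -1.0000
    outer loop
      vertex 1.7 14.3 0.0
      vertex 6.2 17.6 0.0
      vertex 18.0 9.0 0.0
    endloop
  endfacet
  facet normal 0.0000 0.0000 -1.0000
    outer loop
      vertex 0.0 9.0 0.0
      vertex 1.7 14.3 0.0
      vertex 18.0 9.0 0.0
    endloop
  endfacet
  facet normal 0.0000 0.0000 -1.0000
    outer loop
      vertex 1.7 3.7 0.0
      vertex 0.0 9.0 0.0
      vertex 18.0 9.0 0.0
    endloop
  endfacet
  facet normal 0.0000 0.0000 -1.0000
    outer loop
      vertex 6.2 0.4 0.0
      vertex 1.7 3.7 0.0
      vertex 18.0 9.0 0.0
    endloop
  endfacet
  facet normal 0.0000 0.0000 -1.0000
    outer loop
      vertex 11.8 0.4 0.0
      vertex 6.2 0.4 0.0
      vertex 18.0 9.0 0.0
    endloop
  endfacet
  facet normal 0.0000 0.0000 -1.0000
    outer loop
      vertex 16.3 3.7 0.0
      vertex 11.8 0.4 0.0
      vertex 18.0 9.0 0.0
    endloop
  endfacet
  facet normal 0.0000 0.0000 1.0000
    outer loop
      vertex 18.0 9.0 7.0
      vertex 16.3 14.3 7.0
      vertex 11.8 17.6 7.0
    endloop
  endfacet
  facet normal 0.0000 0.0000 1.0000
    outer loop
      vertex 18.0 9.0 7.0
      vertex 11.8 17.6 7.0
      vertex 6.2 17.6 7.0
    endloop
  endfacet
  facet normal 0.0000 0.0000 1.0000
    outer loop
      vertex 18.0 9.0 7.0
      vertex 6.2 17.6 7.0
      vertex 1.7 14.3 7.0
    endloop
  endfacet
  facet normal 0.0000 0.0000 1.0000
    outer loop
      vertex 18.0 9.0 7.0
      vertex 1.7 14.3 7.0
      vertex 0.0 9.0 7.0
    endloop
  endfacet
  facet normal 0.0000 0.0000 1.0000
    outer loop
      vertex 18.0 9.0 7.0
      vertex 0.0 9.0 7.0
      vertex 1.7 3.7 7.0
    endloop
  endfacet
  facet normal 0.0000 0.0000 1.0000
    outer loop
      vertex 18.0 9.0 7.0
      vertex 1.7 3.7 7.0
      vertex 6.2 0.4 7.0
    endloop
  endfacet
  facet normal 0.0000 0.0000 1.0000
    outer loop
      vertex 18.0 9.0 7.0
      vertex 6.2 0.4 7.0
      vertex 11.8 0.4 7.0
    endloop
  endfacet
  facet normal 0.0000 0.0000 1.0000
    outer loop
      vertex 18.0 9.0 7.0
      vertex 11.8 0.4 7.0
      vertex 16.3 3.7 7.0
    endloop
  endfacet
  facet normal 0.9522 0.3054 0.0000
    outer loop
      vertex 18.0 9.0 0.0
      vertex 16.3 14.3 0.0
      vertex 16.3 14.3 7.0
    endloop
  endfacet
  facet normal 0.9522 0.3054 0.0000
    outer loop
      vertex 18.0 9.0 0.0
      vertex 16.3 14.3 7.0
      vertex 18.0 9.0 7.0
    endloop
  endfacet
  facet normal 0.5914 0.8064 0.0000
    outer loop
      vertex 16.3 14.3 0.0
      vertex 11.8 17.6 0.0
      vertex 11.8 17.6 7.0
    endloop
  endfacet
  facet normal 0.5914 0.8064 0.0000
    outer loop
      vertex 16.3 14.3 0.0
      vertex 11.8 17.6 7.0
      vertex 16.3 14.3 7.0
    endloop
  endfacet
  facet normal 0.0000 1.0000 0.0000
    outer loop
      vertex 11.8 17.6 0.0
      vertex 6.2 17.6 0.0
      vertex 6.2 17.6 7.0
    endloop
  endfacet
  facet normal 0.0000 1.0000 0.0000
    outer loop
      vertex 11.8 17.6 0.0
      vertex 6.2 17.6 7.0
      vertex 11.8 17.6 7.0
    endloop
  endfacet
  facet normal -0.5914 0.8064 0.0000
    outer loop
      vertex 6.2 17.6 0.0
      vertex 1.7 14.3 0.0
      vertex 1.7 14.3 7.0
    endloop
  endfacet
  facet normal -0.5914 0.8064 0.0000
    outer loop
      vertex 6.2 17.6 0.0
      vertex 1.7 14.3 7.0
      vertex 6.2 17.6 7.0
    endloop
  endfacet
  facet normal -0.9522 0.3054 0.0000
    outer loop
      vertex 1.7 14.3 0.0
      vertex 0.0 9.0 0.0
      vertex 0.0 9.0 7.0
    endloop
  endfacet
  facet normal -0.9522 0.3054 0.0000
    outer loop
      vertex 1.7 14.3 0.0
      vertex 0.0 9.0 7.0
      vertex 1.7 14.3 7.0
    endloop
  endfacet
  facet normal -0.9522 -0.3054 0.0000
    outer loop
      vertex 0.0 9.0 0.0
      vertex 1.7 3.7 0.0
      vertex 1.7 3.7 7.0
    endloop
  endfacet
  facet normal -0.9522 -0.3054 0.0000
    outer loop
      vertex 0.0 9.0 0.0
      vertex 1.7 3.7 7.0
      vertex 0.0 9.0 7.0
    endloop
  endfacet
  facet normal -0.5914 -0.8064 0.0000
    outer loop
      vertex 1.7 3.7 0.0
      vertex 6.2 0.4 0.0
      vertex 6.2 0.4 7.0
    endloop
  endfacet
  facet normal -0.5914 -0.8064 0.0000
    outer loop
      vertex 1.7 3.7 0.0
      vertex 6.2 0.4 7.0
      vertex 1.7 3.7 7.0
    endloop
  endfacet
  facet normal 0.0000 -1.0000 0.0000
    outer loop
      vertex 6.2 0.4 0.0
      vertex 11.8 0.4 0.0
      vertex 11.8 0.4 7.0
    endloop
  endfacet
  facet normal 0.0000 -1.0000 0.0000
    outer loop
      vertex 6.2 0.4 0.0
      vertex 11.8 0.4 7.0
      vertex 6.2 0.4 7.0
    endloop
  endfacet
  facet normal 0.5914 -0.8064 0.0000
    outer loop
      vertex 11.8 0.4 0.0
      vertex 16.3 3.7 0.0
      vertex 16.3 3.7 7.0
    endloop
  endfacet
  facet normal 0.5914 -0.8064 0.0000
    outer loop
      vertex 11.8 0.4 0.0
      vertex 16.3 3.7 7.0
      vertex 11.8 0.4 7.0
    endloop
  endfacet
  facet normal 0.9522 -0.3054 0.0000
    outer loop
      vertex 16.3 3.7 0.0
      vertex 18.0 9.0 0.0
      vertex 18.0 9.0 7.0
    endloop
  endfacet
  facet normal 0.9522 -0.3054 0.0000
    outer loop
      vertex 16.3 3.7 0.0
      vertex 18.0 9.0 7.0
      vertex 16.3 3.7 7.0
    endloop
  endfacet
endsolid part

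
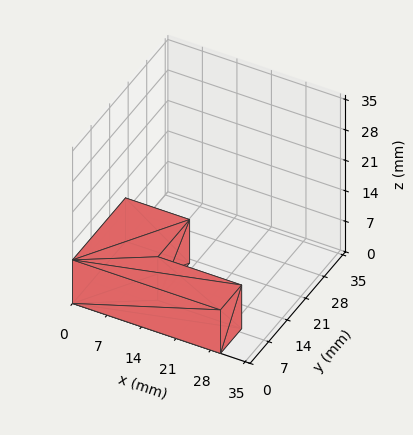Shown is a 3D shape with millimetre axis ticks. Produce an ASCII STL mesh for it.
Reading the render: the shape is an L-shaped prism: outer 30 × 20 mm, arm thicknesses ≈ 8 mm (horizontal) and 13 mm (vertical), extruded 10 mm in z (dimensions read to the nearest mm from the axis ticks). For the STL, each face is triangulated and given an outward normal.

solid part
  facet normal 0.0000 0.0000 -1.0000
    outer loop
      vertex 30.000 8.000 0.000
      vertex 30.000 0.000 0.000
      vertex 0.000 0.000 0.000
    endloop
  endfacet
  facet normal 0.0000 0.0000 -1.0000
    outer loop
      vertex 13.000 8.000 0.000
      vertex 30.000 8.000 0.000
      vertex 0.000 0.000 0.000
    endloop
  endfacet
  facet normal 0.0000 0.0000 -1.0000
    outer loop
      vertex 13.000 20.000 0.000
      vertex 13.000 8.000 0.000
      vertex 0.000 0.000 0.000
    endloop
  endfacet
  facet normal 0.0000 0.0000 -1.0000
    outer loop
      vertex 0.000 20.000 0.000
      vertex 13.000 20.000 0.000
      vertex 0.000 0.000 0.000
    endloop
  endfacet
  facet normal 0.0000 0.0000 1.0000
    outer loop
      vertex 0.000 0.000 10.000
      vertex 30.000 0.000 10.000
      vertex 30.000 8.000 10.000
    endloop
  endfacet
  facet normal 0.0000 0.0000 1.0000
    outer loop
      vertex 0.000 0.000 10.000
      vertex 30.000 8.000 10.000
      vertex 13.000 8.000 10.000
    endloop
  endfacet
  facet normal 0.0000 0.0000 1.0000
    outer loop
      vertex 0.000 0.000 10.000
      vertex 13.000 8.000 10.000
      vertex 13.000 20.000 10.000
    endloop
  endfacet
  facet normal 0.0000 0.0000 1.0000
    outer loop
      vertex 0.000 0.000 10.000
      vertex 13.000 20.000 10.000
      vertex 0.000 20.000 10.000
    endloop
  endfacet
  facet normal 0.0000 -1.0000 0.0000
    outer loop
      vertex 0.000 0.000 0.000
      vertex 30.000 0.000 0.000
      vertex 30.000 0.000 10.000
    endloop
  endfacet
  facet normal 0.0000 -1.0000 0.0000
    outer loop
      vertex 0.000 0.000 0.000
      vertex 30.000 0.000 10.000
      vertex 0.000 0.000 10.000
    endloop
  endfacet
  facet normal 1.0000 0.0000 0.0000
    outer loop
      vertex 30.000 0.000 0.000
      vertex 30.000 8.000 0.000
      vertex 30.000 8.000 10.000
    endloop
  endfacet
  facet normal 1.0000 0.0000 0.0000
    outer loop
      vertex 30.000 0.000 0.000
      vertex 30.000 8.000 10.000
      vertex 30.000 0.000 10.000
    endloop
  endfacet
  facet normal 0.0000 1.0000 0.0000
    outer loop
      vertex 30.000 8.000 0.000
      vertex 13.000 8.000 0.000
      vertex 13.000 8.000 10.000
    endloop
  endfacet
  facet normal 0.0000 1.0000 0.0000
    outer loop
      vertex 30.000 8.000 0.000
      vertex 13.000 8.000 10.000
      vertex 30.000 8.000 10.000
    endloop
  endfacet
  facet normal 1.0000 0.0000 0.0000
    outer loop
      vertex 13.000 8.000 0.000
      vertex 13.000 20.000 0.000
      vertex 13.000 20.000 10.000
    endloop
  endfacet
  facet normal 1.0000 0.0000 0.0000
    outer loop
      vertex 13.000 8.000 0.000
      vertex 13.000 20.000 10.000
      vertex 13.000 8.000 10.000
    endloop
  endfacet
  facet normal 0.0000 1.0000 0.0000
    outer loop
      vertex 13.000 20.000 0.000
      vertex 0.000 20.000 0.000
      vertex 0.000 20.000 10.000
    endloop
  endfacet
  facet normal 0.0000 1.0000 0.0000
    outer loop
      vertex 13.000 20.000 0.000
      vertex 0.000 20.000 10.000
      vertex 13.000 20.000 10.000
    endloop
  endfacet
  facet normal -1.0000 0.0000 0.0000
    outer loop
      vertex 0.000 20.000 0.000
      vertex 0.000 0.000 0.000
      vertex 0.000 0.000 10.000
    endloop
  endfacet
  facet normal -1.0000 0.0000 0.0000
    outer loop
      vertex 0.000 20.000 0.000
      vertex 0.000 0.000 10.000
      vertex 0.000 20.000 10.000
    endloop
  endfacet
endsolid part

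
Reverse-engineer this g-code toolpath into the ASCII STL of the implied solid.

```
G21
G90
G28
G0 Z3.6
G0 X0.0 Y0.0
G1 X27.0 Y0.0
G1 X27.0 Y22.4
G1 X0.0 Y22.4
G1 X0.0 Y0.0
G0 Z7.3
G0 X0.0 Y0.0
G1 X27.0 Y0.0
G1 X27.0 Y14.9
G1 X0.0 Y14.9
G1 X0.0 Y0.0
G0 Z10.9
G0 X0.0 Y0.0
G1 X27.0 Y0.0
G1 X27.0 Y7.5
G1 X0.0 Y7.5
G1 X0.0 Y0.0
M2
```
solid part
  facet normal 0.0000 0.0000 -1.0000
    outer loop
      vertex 27.0 29.8 0.0
      vertex 27.0 0.0 0.0
      vertex 0.0 0.0 0.0
    endloop
  endfacet
  facet normal 0.0000 0.0000 -1.0000
    outer loop
      vertex 0.0 29.8 0.0
      vertex 27.0 29.8 0.0
      vertex 0.0 0.0 0.0
    endloop
  endfacet
  facet normal 0.0000 -1.0000 0.0000
    outer loop
      vertex 0.0 0.0 0.0
      vertex 27.0 0.0 0.0
      vertex 27.0 0.0 14.6
    endloop
  endfacet
  facet normal 0.0000 -1.0000 0.0000
    outer loop
      vertex 0.0 0.0 0.0
      vertex 27.0 0.0 14.6
      vertex 0.0 0.0 14.6
    endloop
  endfacet
  facet normal 0.0000 0.4400 0.8980
    outer loop
      vertex 0.0 0.0 14.6
      vertex 27.0 0.0 14.6
      vertex 27.0 29.8 0.0
    endloop
  endfacet
  facet normal 0.0000 0.4400 0.8980
    outer loop
      vertex 0.0 0.0 14.6
      vertex 27.0 29.8 0.0
      vertex 0.0 29.8 0.0
    endloop
  endfacet
  facet normal -1.0000 0.0000 0.0000
    outer loop
      vertex 0.0 0.0 14.6
      vertex 0.0 29.8 0.0
      vertex 0.0 0.0 0.0
    endloop
  endfacet
  facet normal 1.0000 0.0000 0.0000
    outer loop
      vertex 27.0 0.0 0.0
      vertex 27.0 29.8 0.0
      vertex 27.0 0.0 14.6
    endloop
  endfacet
endsolid part

The G0 Z moves step by Δz≈3.6 mm. The G1 loops shrink linearly with z, so the solid tapers from its base footprint up to z≈14.6. Closing with a flat bottom cap and the tapered top and triangulating gives 8 facets — a wedge (ramp): 27 × 29.8 mm base, rising to 14.6 mm along the y=0 edge and sloping linearly to z=0 at y=29.8.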